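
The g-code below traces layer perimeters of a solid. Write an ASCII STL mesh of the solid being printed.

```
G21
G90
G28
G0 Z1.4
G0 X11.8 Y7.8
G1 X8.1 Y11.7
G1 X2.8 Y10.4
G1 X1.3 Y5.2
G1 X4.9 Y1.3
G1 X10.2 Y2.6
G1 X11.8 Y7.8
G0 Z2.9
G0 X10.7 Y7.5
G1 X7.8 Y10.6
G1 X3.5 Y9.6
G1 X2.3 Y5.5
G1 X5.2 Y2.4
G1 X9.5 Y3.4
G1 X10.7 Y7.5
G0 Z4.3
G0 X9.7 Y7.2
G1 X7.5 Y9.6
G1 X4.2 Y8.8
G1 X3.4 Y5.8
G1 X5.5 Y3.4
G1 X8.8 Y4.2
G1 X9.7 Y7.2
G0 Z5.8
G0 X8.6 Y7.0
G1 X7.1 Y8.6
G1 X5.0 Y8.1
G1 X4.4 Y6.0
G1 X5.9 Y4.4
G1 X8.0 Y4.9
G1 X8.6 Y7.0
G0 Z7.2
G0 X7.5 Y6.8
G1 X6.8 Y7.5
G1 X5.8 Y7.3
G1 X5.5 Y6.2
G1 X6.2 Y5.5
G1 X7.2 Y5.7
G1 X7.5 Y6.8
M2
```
solid part
  facet normal 0.0000 0.0000 -1.0000
    outer loop
      vertex 2.0 11.2 0.0
      vertex 8.4 12.7 0.0
      vertex 12.8 8.0 0.0
    endloop
  endfacet
  facet normal 0.0000 0.0000 -1.0000
    outer loop
      vertex 0.2 5.0 0.0
      vertex 2.0 11.2 0.0
      vertex 12.8 8.0 0.0
    endloop
  endfacet
  facet normal 0.0000 0.0000 -1.0000
    outer loop
      vertex 4.6 0.3 0.0
      vertex 0.2 5.0 0.0
      vertex 12.8 8.0 0.0
    endloop
  endfacet
  facet normal 0.0000 0.0000 -1.0000
    outer loop
      vertex 11.0 1.8 0.0
      vertex 4.6 0.3 0.0
      vertex 12.8 8.0 0.0
    endloop
  endfacet
  facet normal 0.6131 0.5739 0.5429
    outer loop
      vertex 12.8 8.0 0.0
      vertex 8.4 12.7 0.0
      vertex 6.5 6.5 8.7
    endloop
  endfacet
  facet normal -0.1918 0.8186 0.5414
    outer loop
      vertex 8.4 12.7 0.0
      vertex 2.0 11.2 0.0
      vertex 6.5 6.5 8.7
    endloop
  endfacet
  facet normal -0.8062 0.2340 0.5434
    outer loop
      vertex 2.0 11.2 0.0
      vertex 0.2 5.0 0.0
      vertex 6.5 6.5 8.7
    endloop
  endfacet
  facet normal -0.6131 -0.5739 0.5429
    outer loop
      vertex 0.2 5.0 0.0
      vertex 4.6 0.3 0.0
      vertex 6.5 6.5 8.7
    endloop
  endfacet
  facet normal 0.1918 -0.8186 0.5414
    outer loop
      vertex 4.6 0.3 0.0
      vertex 11.0 1.8 0.0
      vertex 6.5 6.5 8.7
    endloop
  endfacet
  facet normal 0.8062 -0.2340 0.5434
    outer loop
      vertex 11.0 1.8 0.0
      vertex 12.8 8.0 0.0
      vertex 6.5 6.5 8.7
    endloop
  endfacet
endsolid part

The G0 Z moves step by Δz≈1.4 mm. The G1 loops shrink linearly with z, so the solid tapers from its base footprint up to z≈8.7. Closing with a flat bottom cap and the tapered top and triangulating gives 10 facets — a regular 6-sided pyramid, base circumscribed radius ≈ 6.5 mm, apex at z ≈ 8.7 mm.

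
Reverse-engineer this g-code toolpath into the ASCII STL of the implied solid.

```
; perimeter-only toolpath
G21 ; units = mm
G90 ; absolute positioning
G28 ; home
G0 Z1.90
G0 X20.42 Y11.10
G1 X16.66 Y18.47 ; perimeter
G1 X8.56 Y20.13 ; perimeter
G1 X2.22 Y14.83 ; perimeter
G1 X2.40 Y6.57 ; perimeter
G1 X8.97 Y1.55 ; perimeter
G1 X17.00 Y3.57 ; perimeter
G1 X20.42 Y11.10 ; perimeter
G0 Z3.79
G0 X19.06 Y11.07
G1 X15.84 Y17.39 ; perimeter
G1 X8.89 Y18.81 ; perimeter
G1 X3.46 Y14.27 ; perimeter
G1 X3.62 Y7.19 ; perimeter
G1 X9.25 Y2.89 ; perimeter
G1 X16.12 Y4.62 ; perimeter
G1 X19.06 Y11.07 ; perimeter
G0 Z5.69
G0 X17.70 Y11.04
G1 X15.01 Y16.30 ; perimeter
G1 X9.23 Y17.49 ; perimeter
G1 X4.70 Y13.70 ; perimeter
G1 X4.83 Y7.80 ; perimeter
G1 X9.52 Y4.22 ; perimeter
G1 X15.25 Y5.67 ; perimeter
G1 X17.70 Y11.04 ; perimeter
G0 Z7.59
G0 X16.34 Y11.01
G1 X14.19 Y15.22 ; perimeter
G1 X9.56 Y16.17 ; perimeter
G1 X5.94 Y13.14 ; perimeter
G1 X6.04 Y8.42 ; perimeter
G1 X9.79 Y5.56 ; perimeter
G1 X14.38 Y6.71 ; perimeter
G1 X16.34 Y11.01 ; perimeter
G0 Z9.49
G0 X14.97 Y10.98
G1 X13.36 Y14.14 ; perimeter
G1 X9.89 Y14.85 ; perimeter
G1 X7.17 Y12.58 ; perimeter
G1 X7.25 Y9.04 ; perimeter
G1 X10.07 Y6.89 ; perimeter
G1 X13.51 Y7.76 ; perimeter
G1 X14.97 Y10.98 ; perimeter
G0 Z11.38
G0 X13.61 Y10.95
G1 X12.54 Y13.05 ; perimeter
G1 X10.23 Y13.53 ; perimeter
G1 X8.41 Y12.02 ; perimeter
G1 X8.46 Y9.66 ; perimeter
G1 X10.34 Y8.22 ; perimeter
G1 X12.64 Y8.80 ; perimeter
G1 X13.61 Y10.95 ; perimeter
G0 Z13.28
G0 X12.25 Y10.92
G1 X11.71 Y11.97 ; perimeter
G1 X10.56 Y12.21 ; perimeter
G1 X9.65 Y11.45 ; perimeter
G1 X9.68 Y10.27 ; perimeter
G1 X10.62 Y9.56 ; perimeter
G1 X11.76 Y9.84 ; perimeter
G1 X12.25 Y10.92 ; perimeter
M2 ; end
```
solid part
  facet normal 0.0000 0.0000 -1.0000
    outer loop
      vertex 8.23 21.45 0.00
      vertex 17.49 19.55 0.00
      vertex 21.78 11.13 0.00
    endloop
  endfacet
  facet normal 0.0000 0.0000 -1.0000
    outer loop
      vertex 0.98 15.39 0.00
      vertex 8.23 21.45 0.00
      vertex 21.78 11.13 0.00
    endloop
  endfacet
  facet normal 0.0000 0.0000 -1.0000
    outer loop
      vertex 1.19 5.95 0.00
      vertex 0.98 15.39 0.00
      vertex 21.78 11.13 0.00
    endloop
  endfacet
  facet normal 0.0000 0.0000 -1.0000
    outer loop
      vertex 8.70 0.22 0.00
      vertex 1.19 5.95 0.00
      vertex 21.78 11.13 0.00
    endloop
  endfacet
  facet normal 0.0000 0.0000 -1.0000
    outer loop
      vertex 17.87 2.53 0.00
      vertex 8.70 0.22 0.00
      vertex 21.78 11.13 0.00
    endloop
  endfacet
  facet normal 0.7483 0.3813 0.5429
    outer loop
      vertex 21.78 11.13 0.00
      vertex 17.49 19.55 0.00
      vertex 10.89 10.89 15.18
    endloop
  endfacet
  facet normal 0.1688 0.8227 0.5428
    outer loop
      vertex 17.49 19.55 0.00
      vertex 8.23 21.45 0.00
      vertex 10.89 10.89 15.18
    endloop
  endfacet
  facet normal -0.5387 0.6444 0.5427
    outer loop
      vertex 8.23 21.45 0.00
      vertex 0.98 15.39 0.00
      vertex 10.89 10.89 15.18
    endloop
  endfacet
  facet normal -0.8397 -0.0187 0.5427
    outer loop
      vertex 0.98 15.39 0.00
      vertex 1.19 5.95 0.00
      vertex 10.89 10.89 15.18
    endloop
  endfacet
  facet normal -0.5094 -0.6677 0.5428
    outer loop
      vertex 1.19 5.95 0.00
      vertex 8.70 0.22 0.00
      vertex 10.89 10.89 15.18
    endloop
  endfacet
  facet normal 0.2052 -0.8144 0.5428
    outer loop
      vertex 8.70 0.22 0.00
      vertex 17.87 2.53 0.00
      vertex 10.89 10.89 15.18
    endloop
  endfacet
  facet normal 0.7645 -0.3476 0.5429
    outer loop
      vertex 17.87 2.53 0.00
      vertex 21.78 11.13 0.00
      vertex 10.89 10.89 15.18
    endloop
  endfacet
endsolid part

The G0 Z moves step by Δz≈1.90 mm. The G1 loops shrink linearly with z, so the solid tapers from its base footprint up to z≈15.2. Closing with a flat bottom cap and the tapered top and triangulating gives 12 facets — a regular 7-sided pyramid, base circumscribed radius ≈ 10.9 mm, apex at z ≈ 15.2 mm.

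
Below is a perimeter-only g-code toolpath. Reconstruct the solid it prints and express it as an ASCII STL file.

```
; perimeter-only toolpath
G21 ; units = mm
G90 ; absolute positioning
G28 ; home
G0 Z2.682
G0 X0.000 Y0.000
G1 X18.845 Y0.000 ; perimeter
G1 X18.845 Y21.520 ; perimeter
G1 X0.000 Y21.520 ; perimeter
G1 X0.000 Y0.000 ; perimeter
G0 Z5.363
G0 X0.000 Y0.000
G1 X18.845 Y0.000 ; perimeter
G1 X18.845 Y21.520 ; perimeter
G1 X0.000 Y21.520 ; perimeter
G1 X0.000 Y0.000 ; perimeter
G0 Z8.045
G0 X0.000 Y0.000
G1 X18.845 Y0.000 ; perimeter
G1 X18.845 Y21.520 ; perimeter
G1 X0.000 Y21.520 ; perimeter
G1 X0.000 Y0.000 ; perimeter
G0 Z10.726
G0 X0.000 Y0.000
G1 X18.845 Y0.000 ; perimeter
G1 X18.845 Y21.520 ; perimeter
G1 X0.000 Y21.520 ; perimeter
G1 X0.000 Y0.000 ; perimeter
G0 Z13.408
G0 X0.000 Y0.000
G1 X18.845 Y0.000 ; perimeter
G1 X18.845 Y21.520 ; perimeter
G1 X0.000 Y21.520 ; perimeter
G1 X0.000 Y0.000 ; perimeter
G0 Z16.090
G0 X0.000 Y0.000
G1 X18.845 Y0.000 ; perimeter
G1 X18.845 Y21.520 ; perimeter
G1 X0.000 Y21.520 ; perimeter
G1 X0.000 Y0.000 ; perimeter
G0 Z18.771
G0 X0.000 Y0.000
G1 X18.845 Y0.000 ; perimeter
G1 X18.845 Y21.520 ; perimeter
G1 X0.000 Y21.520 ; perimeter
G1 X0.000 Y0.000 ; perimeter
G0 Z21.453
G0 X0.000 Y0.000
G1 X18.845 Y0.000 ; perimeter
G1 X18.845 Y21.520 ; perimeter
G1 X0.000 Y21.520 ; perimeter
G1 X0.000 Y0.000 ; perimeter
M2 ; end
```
solid part
  facet normal 0.0000 0.0000 -1.0000
    outer loop
      vertex 18.845 21.520 0.000
      vertex 18.845 0.000 0.000
      vertex 0.000 0.000 0.000
    endloop
  endfacet
  facet normal 0.0000 0.0000 -1.0000
    outer loop
      vertex 0.000 21.520 0.000
      vertex 18.845 21.520 0.000
      vertex 0.000 0.000 0.000
    endloop
  endfacet
  facet normal 0.0000 0.0000 1.0000
    outer loop
      vertex 0.000 0.000 21.453
      vertex 18.845 0.000 21.453
      vertex 18.845 21.520 21.453
    endloop
  endfacet
  facet normal 0.0000 0.0000 1.0000
    outer loop
      vertex 0.000 0.000 21.453
      vertex 18.845 21.520 21.453
      vertex 0.000 21.520 21.453
    endloop
  endfacet
  facet normal 0.0000 -1.0000 0.0000
    outer loop
      vertex 0.000 0.000 0.000
      vertex 18.845 0.000 0.000
      vertex 18.845 0.000 21.453
    endloop
  endfacet
  facet normal 0.0000 -1.0000 0.0000
    outer loop
      vertex 0.000 0.000 0.000
      vertex 18.845 0.000 21.453
      vertex 0.000 0.000 21.453
    endloop
  endfacet
  facet normal 0.0000 1.0000 0.0000
    outer loop
      vertex 18.845 21.520 21.453
      vertex 18.845 21.520 0.000
      vertex 0.000 21.520 0.000
    endloop
  endfacet
  facet normal 0.0000 1.0000 0.0000
    outer loop
      vertex 0.000 21.520 21.453
      vertex 18.845 21.520 21.453
      vertex 0.000 21.520 0.000
    endloop
  endfacet
  facet normal -1.0000 0.0000 0.0000
    outer loop
      vertex 0.000 21.520 21.453
      vertex 0.000 21.520 0.000
      vertex 0.000 0.000 0.000
    endloop
  endfacet
  facet normal -1.0000 0.0000 0.0000
    outer loop
      vertex 0.000 0.000 21.453
      vertex 0.000 21.520 21.453
      vertex 0.000 0.000 0.000
    endloop
  endfacet
  facet normal 1.0000 0.0000 0.0000
    outer loop
      vertex 18.845 0.000 0.000
      vertex 18.845 21.520 0.000
      vertex 18.845 21.520 21.453
    endloop
  endfacet
  facet normal 1.0000 0.0000 0.0000
    outer loop
      vertex 18.845 0.000 0.000
      vertex 18.845 21.520 21.453
      vertex 18.845 0.000 21.453
    endloop
  endfacet
endsolid part

The G0 Z moves step by Δz≈2.682 mm. Every layer's G1 loop is the same polygon, so the solid is a straight extrusion of it from z=0 to z≈21.5. Closing with flat bottom and top caps and triangulating gives 12 facets — a rectangular box, roughly 18.8 × 21.5 mm footprint and 21.5 mm tall.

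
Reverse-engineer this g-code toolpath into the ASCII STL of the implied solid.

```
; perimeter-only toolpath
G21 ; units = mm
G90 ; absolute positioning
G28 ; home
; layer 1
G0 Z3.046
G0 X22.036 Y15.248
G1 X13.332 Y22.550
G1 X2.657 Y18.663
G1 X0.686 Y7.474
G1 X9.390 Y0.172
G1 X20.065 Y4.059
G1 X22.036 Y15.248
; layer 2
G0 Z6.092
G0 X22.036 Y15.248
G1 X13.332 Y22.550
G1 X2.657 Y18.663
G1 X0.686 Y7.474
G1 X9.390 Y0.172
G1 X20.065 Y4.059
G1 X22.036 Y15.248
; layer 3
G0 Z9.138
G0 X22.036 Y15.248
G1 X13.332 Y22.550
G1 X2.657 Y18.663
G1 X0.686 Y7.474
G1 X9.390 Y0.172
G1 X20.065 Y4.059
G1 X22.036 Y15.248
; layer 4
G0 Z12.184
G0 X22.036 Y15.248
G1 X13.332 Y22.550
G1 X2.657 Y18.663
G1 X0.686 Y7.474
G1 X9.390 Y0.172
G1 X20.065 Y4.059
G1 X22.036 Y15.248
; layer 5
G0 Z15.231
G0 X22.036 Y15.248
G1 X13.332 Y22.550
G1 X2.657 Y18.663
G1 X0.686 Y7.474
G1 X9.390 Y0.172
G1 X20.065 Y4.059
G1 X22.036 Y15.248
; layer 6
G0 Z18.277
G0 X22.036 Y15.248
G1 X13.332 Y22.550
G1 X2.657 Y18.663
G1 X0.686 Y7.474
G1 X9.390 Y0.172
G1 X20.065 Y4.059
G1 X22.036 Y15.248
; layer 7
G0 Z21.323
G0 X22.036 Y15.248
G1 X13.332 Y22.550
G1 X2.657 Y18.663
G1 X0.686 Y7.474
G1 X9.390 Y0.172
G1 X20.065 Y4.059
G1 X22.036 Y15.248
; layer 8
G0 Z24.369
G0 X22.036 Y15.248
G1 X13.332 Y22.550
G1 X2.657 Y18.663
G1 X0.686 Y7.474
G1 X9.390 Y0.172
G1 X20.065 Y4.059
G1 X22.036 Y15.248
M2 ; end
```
solid part
  facet normal 0.0000 0.0000 -1.0000
    outer loop
      vertex 2.657 18.663 0.000
      vertex 13.332 22.550 0.000
      vertex 22.036 15.248 0.000
    endloop
  endfacet
  facet normal 0.0000 0.0000 -1.0000
    outer loop
      vertex 0.686 7.474 0.000
      vertex 2.657 18.663 0.000
      vertex 22.036 15.248 0.000
    endloop
  endfacet
  facet normal 0.0000 0.0000 -1.0000
    outer loop
      vertex 9.390 0.172 0.000
      vertex 0.686 7.474 0.000
      vertex 22.036 15.248 0.000
    endloop
  endfacet
  facet normal 0.0000 0.0000 -1.0000
    outer loop
      vertex 20.065 4.059 0.000
      vertex 9.390 0.172 0.000
      vertex 22.036 15.248 0.000
    endloop
  endfacet
  facet normal 0.0000 0.0000 1.0000
    outer loop
      vertex 22.036 15.248 24.369
      vertex 13.332 22.550 24.369
      vertex 2.657 18.663 24.369
    endloop
  endfacet
  facet normal 0.0000 0.0000 1.0000
    outer loop
      vertex 22.036 15.248 24.369
      vertex 2.657 18.663 24.369
      vertex 0.686 7.474 24.369
    endloop
  endfacet
  facet normal 0.0000 0.0000 1.0000
    outer loop
      vertex 22.036 15.248 24.369
      vertex 0.686 7.474 24.369
      vertex 9.390 0.172 24.369
    endloop
  endfacet
  facet normal 0.0000 0.0000 1.0000
    outer loop
      vertex 22.036 15.248 24.369
      vertex 9.390 0.172 24.369
      vertex 20.065 4.059 24.369
    endloop
  endfacet
  facet normal 0.6427 0.7661 0.0000
    outer loop
      vertex 22.036 15.248 0.000
      vertex 13.332 22.550 0.000
      vertex 13.332 22.550 24.369
    endloop
  endfacet
  facet normal 0.6427 0.7661 0.0000
    outer loop
      vertex 22.036 15.248 0.000
      vertex 13.332 22.550 24.369
      vertex 22.036 15.248 24.369
    endloop
  endfacet
  facet normal -0.3421 0.9396 0.0000
    outer loop
      vertex 13.332 22.550 0.000
      vertex 2.657 18.663 0.000
      vertex 2.657 18.663 24.369
    endloop
  endfacet
  facet normal -0.3421 0.9396 0.0000
    outer loop
      vertex 13.332 22.550 0.000
      vertex 2.657 18.663 24.369
      vertex 13.332 22.550 24.369
    endloop
  endfacet
  facet normal -0.9848 0.1735 0.0000
    outer loop
      vertex 2.657 18.663 0.000
      vertex 0.686 7.474 0.000
      vertex 0.686 7.474 24.369
    endloop
  endfacet
  facet normal -0.9848 0.1735 0.0000
    outer loop
      vertex 2.657 18.663 0.000
      vertex 0.686 7.474 24.369
      vertex 2.657 18.663 24.369
    endloop
  endfacet
  facet normal -0.6427 -0.7661 0.0000
    outer loop
      vertex 0.686 7.474 0.000
      vertex 9.390 0.172 0.000
      vertex 9.390 0.172 24.369
    endloop
  endfacet
  facet normal -0.6427 -0.7661 0.0000
    outer loop
      vertex 0.686 7.474 0.000
      vertex 9.390 0.172 24.369
      vertex 0.686 7.474 24.369
    endloop
  endfacet
  facet normal 0.3421 -0.9396 0.0000
    outer loop
      vertex 9.390 0.172 0.000
      vertex 20.065 4.059 0.000
      vertex 20.065 4.059 24.369
    endloop
  endfacet
  facet normal 0.3421 -0.9396 0.0000
    outer loop
      vertex 9.390 0.172 0.000
      vertex 20.065 4.059 24.369
      vertex 9.390 0.172 24.369
    endloop
  endfacet
  facet normal 0.9848 -0.1735 0.0000
    outer loop
      vertex 20.065 4.059 0.000
      vertex 22.036 15.248 0.000
      vertex 22.036 15.248 24.369
    endloop
  endfacet
  facet normal 0.9848 -0.1735 0.0000
    outer loop
      vertex 20.065 4.059 0.000
      vertex 22.036 15.248 24.369
      vertex 20.065 4.059 24.369
    endloop
  endfacet
endsolid part

The G0 Z moves step by Δz≈3.046 mm. Every layer's G1 loop is the same polygon, so the solid is a straight extrusion of it from z=0 to z≈24.4. Closing with flat bottom and top caps and triangulating gives 20 facets — a regular 6-sided prism (a cylinder approximated with 6 flat sides), circumscribed radius ≈ 11.4 mm, height ≈ 24.4 mm.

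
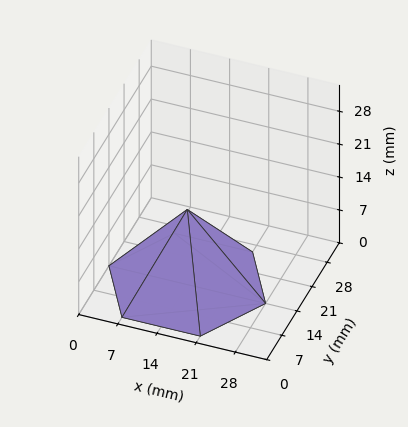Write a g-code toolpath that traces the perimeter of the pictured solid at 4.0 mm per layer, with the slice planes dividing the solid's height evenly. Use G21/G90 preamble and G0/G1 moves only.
Reading the render: the shape is a regular 6-sided pyramid, base circumscribed radius ≈ 14 mm, apex at z ≈ 16 mm (dimensions read to the nearest mm from the axis ticks). For the g-code, the solid's height is divided into equal slices at the stated Δz and each level perimeter traced with G1 moves after a G0 lift.

; perimeter-only toolpath
G21 ; units = mm
G90 ; absolute positioning
G28 ; home
; layer 1
G0 Z4.0
G0 X24.5 Y14.0
G1 X19.2 Y23.1
G1 X8.8 Y23.1
G1 X3.5 Y14.0
G1 X8.8 Y4.9
G1 X19.2 Y4.9
G1 X24.5 Y14.0
; layer 2
G0 Z8.0
G0 X21.0 Y14.0
G1 X17.5 Y20.1
G1 X10.5 Y20.1
G1 X7.0 Y14.0
G1 X10.5 Y8.0
G1 X17.5 Y8.0
G1 X21.0 Y14.0
; layer 3
G0 Z12.0
G0 X17.5 Y14.0
G1 X15.8 Y17.0
G1 X12.2 Y17.0
G1 X10.5 Y14.0
G1 X12.2 Y11.0
G1 X15.8 Y11.0
G1 X17.5 Y14.0
M2 ; end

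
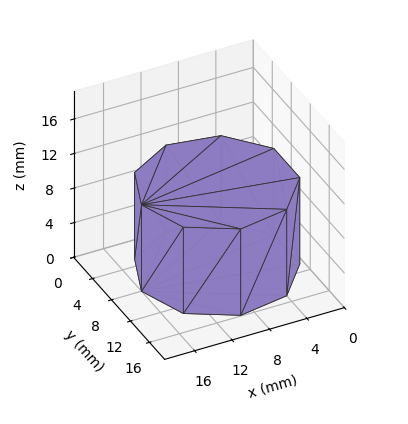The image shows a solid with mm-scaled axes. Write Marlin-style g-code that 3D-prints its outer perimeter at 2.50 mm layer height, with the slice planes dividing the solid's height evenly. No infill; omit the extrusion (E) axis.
Reading the render: the shape is a regular 9-sided prism (a cylinder approximated with 9 flat sides), circumscribed radius ≈ 8 mm, height ≈ 10 mm (dimensions read to the nearest mm from the axis ticks). For the g-code, the solid's height is divided into equal slices at the stated Δz and each level perimeter traced with G1 moves after a G0 lift.

; perimeter-only toolpath
G21 ; units = mm
G90 ; absolute positioning
G28 ; home
; layer 1
G0 Z2.50
G0 X16.00 Y8.00
G1 X14.13 Y13.14
G1 X9.39 Y15.88
G1 X4.00 Y14.93
G1 X0.48 Y10.74
G1 X0.48 Y5.26
G1 X4.00 Y1.07
G1 X9.39 Y0.12
G1 X14.13 Y2.86
G1 X16.00 Y8.00
; layer 2
G0 Z5.00
G0 X16.00 Y8.00
G1 X14.13 Y13.14
G1 X9.39 Y15.88
G1 X4.00 Y14.93
G1 X0.48 Y10.74
G1 X0.48 Y5.26
G1 X4.00 Y1.07
G1 X9.39 Y0.12
G1 X14.13 Y2.86
G1 X16.00 Y8.00
; layer 3
G0 Z7.50
G0 X16.00 Y8.00
G1 X14.13 Y13.14
G1 X9.39 Y15.88
G1 X4.00 Y14.93
G1 X0.48 Y10.74
G1 X0.48 Y5.26
G1 X4.00 Y1.07
G1 X9.39 Y0.12
G1 X14.13 Y2.86
G1 X16.00 Y8.00
; layer 4
G0 Z10.00
G0 X16.00 Y8.00
G1 X14.13 Y13.14
G1 X9.39 Y15.88
G1 X4.00 Y14.93
G1 X0.48 Y10.74
G1 X0.48 Y5.26
G1 X4.00 Y1.07
G1 X9.39 Y0.12
G1 X14.13 Y2.86
G1 X16.00 Y8.00
M2 ; end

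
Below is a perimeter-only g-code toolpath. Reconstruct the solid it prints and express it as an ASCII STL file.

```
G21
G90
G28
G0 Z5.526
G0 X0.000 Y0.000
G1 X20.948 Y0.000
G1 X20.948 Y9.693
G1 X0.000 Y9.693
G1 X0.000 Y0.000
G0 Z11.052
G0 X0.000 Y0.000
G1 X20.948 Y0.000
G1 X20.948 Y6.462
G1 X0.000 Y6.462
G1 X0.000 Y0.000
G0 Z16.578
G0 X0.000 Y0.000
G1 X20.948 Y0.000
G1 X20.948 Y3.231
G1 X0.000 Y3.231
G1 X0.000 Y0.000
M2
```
solid part
  facet normal 0.0000 0.0000 -1.0000
    outer loop
      vertex 20.948 12.924 0.000
      vertex 20.948 0.000 0.000
      vertex 0.000 0.000 0.000
    endloop
  endfacet
  facet normal 0.0000 0.0000 -1.0000
    outer loop
      vertex 0.000 12.924 0.000
      vertex 20.948 12.924 0.000
      vertex 0.000 0.000 0.000
    endloop
  endfacet
  facet normal 0.0000 -1.0000 0.0000
    outer loop
      vertex 0.000 0.000 0.000
      vertex 20.948 0.000 0.000
      vertex 20.948 0.000 22.104
    endloop
  endfacet
  facet normal 0.0000 -1.0000 0.0000
    outer loop
      vertex 0.000 0.000 0.000
      vertex 20.948 0.000 22.104
      vertex 0.000 0.000 22.104
    endloop
  endfacet
  facet normal 0.0000 0.8633 0.5047
    outer loop
      vertex 0.000 0.000 22.104
      vertex 20.948 0.000 22.104
      vertex 20.948 12.924 0.000
    endloop
  endfacet
  facet normal 0.0000 0.8633 0.5047
    outer loop
      vertex 0.000 0.000 22.104
      vertex 20.948 12.924 0.000
      vertex 0.000 12.924 0.000
    endloop
  endfacet
  facet normal -1.0000 0.0000 0.0000
    outer loop
      vertex 0.000 0.000 22.104
      vertex 0.000 12.924 0.000
      vertex 0.000 0.000 0.000
    endloop
  endfacet
  facet normal 1.0000 0.0000 0.0000
    outer loop
      vertex 20.948 0.000 0.000
      vertex 20.948 12.924 0.000
      vertex 20.948 0.000 22.104
    endloop
  endfacet
endsolid part

The G0 Z moves step by Δz≈5.526 mm. The G1 loops shrink linearly with z, so the solid tapers from its base footprint up to z≈22.1. Closing with a flat bottom cap and the tapered top and triangulating gives 8 facets — a wedge (ramp): 20.9 × 12.9 mm base, rising to 22.1 mm along the y=0 edge and sloping linearly to z=0 at y=12.9.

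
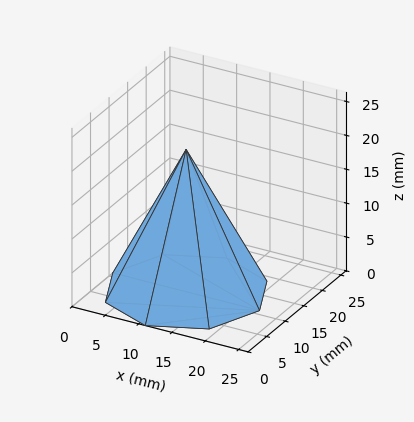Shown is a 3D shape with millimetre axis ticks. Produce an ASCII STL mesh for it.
Reading the render: the shape is a regular 8-sided pyramid, base circumscribed radius ≈ 11 mm, apex at z ≈ 21 mm (dimensions read to the nearest mm from the axis ticks). For the STL, each face is triangulated and given an outward normal.

solid part
  facet normal 0.0000 0.0000 -1.0000
    outer loop
      vertex 11.00 22.00 0.00
      vertex 18.78 18.78 0.00
      vertex 22.00 11.00 0.00
    endloop
  endfacet
  facet normal 0.0000 0.0000 -1.0000
    outer loop
      vertex 3.22 18.78 0.00
      vertex 11.00 22.00 0.00
      vertex 22.00 11.00 0.00
    endloop
  endfacet
  facet normal 0.0000 0.0000 -1.0000
    outer loop
      vertex 0.00 11.00 0.00
      vertex 3.22 18.78 0.00
      vertex 22.00 11.00 0.00
    endloop
  endfacet
  facet normal 0.0000 0.0000 -1.0000
    outer loop
      vertex 3.22 3.22 0.00
      vertex 0.00 11.00 0.00
      vertex 22.00 11.00 0.00
    endloop
  endfacet
  facet normal 0.0000 0.0000 -1.0000
    outer loop
      vertex 11.00 0.00 0.00
      vertex 3.22 3.22 0.00
      vertex 22.00 11.00 0.00
    endloop
  endfacet
  facet normal 0.0000 0.0000 -1.0000
    outer loop
      vertex 18.78 3.22 0.00
      vertex 11.00 0.00 0.00
      vertex 22.00 11.00 0.00
    endloop
  endfacet
  facet normal 0.8317 0.3442 0.4357
    outer loop
      vertex 22.00 11.00 0.00
      vertex 18.78 18.78 0.00
      vertex 11.00 11.00 21.00
    endloop
  endfacet
  facet normal 0.3442 0.8317 0.4357
    outer loop
      vertex 18.78 18.78 0.00
      vertex 11.00 22.00 0.00
      vertex 11.00 11.00 21.00
    endloop
  endfacet
  facet normal -0.3442 0.8317 0.4357
    outer loop
      vertex 11.00 22.00 0.00
      vertex 3.22 18.78 0.00
      vertex 11.00 11.00 21.00
    endloop
  endfacet
  facet normal -0.8317 0.3442 0.4357
    outer loop
      vertex 3.22 18.78 0.00
      vertex 0.00 11.00 0.00
      vertex 11.00 11.00 21.00
    endloop
  endfacet
  facet normal -0.8317 -0.3442 0.4357
    outer loop
      vertex 0.00 11.00 0.00
      vertex 3.22 3.22 0.00
      vertex 11.00 11.00 21.00
    endloop
  endfacet
  facet normal -0.3442 -0.8317 0.4357
    outer loop
      vertex 3.22 3.22 0.00
      vertex 11.00 0.00 0.00
      vertex 11.00 11.00 21.00
    endloop
  endfacet
  facet normal 0.3442 -0.8317 0.4357
    outer loop
      vertex 11.00 0.00 0.00
      vertex 18.78 3.22 0.00
      vertex 11.00 11.00 21.00
    endloop
  endfacet
  facet normal 0.8317 -0.3442 0.4357
    outer loop
      vertex 18.78 3.22 0.00
      vertex 22.00 11.00 0.00
      vertex 11.00 11.00 21.00
    endloop
  endfacet
endsolid part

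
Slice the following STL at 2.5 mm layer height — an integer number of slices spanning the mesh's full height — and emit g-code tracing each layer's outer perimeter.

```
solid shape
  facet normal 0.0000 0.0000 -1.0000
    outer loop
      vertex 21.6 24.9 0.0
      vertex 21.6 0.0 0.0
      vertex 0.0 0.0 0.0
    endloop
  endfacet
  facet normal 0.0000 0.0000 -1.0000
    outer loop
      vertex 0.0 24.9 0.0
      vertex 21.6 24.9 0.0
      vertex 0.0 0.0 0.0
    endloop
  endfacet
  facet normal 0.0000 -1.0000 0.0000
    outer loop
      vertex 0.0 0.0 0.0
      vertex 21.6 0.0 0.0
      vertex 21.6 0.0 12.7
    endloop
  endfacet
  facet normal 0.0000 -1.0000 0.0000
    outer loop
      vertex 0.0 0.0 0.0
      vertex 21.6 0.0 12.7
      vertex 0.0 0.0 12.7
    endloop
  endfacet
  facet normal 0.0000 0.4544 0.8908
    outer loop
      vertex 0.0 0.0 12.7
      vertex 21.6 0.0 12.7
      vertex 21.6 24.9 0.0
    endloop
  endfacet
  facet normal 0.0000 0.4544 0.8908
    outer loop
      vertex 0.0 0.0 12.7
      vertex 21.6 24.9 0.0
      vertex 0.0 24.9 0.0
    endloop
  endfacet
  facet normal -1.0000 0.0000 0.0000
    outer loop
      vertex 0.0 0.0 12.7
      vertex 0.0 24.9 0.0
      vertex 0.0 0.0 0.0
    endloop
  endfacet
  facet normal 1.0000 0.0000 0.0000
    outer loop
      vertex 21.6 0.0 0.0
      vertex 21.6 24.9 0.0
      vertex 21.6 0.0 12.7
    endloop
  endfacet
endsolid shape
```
; perimeter-only toolpath
G21 ; units = mm
G90 ; absolute positioning
G28 ; home
; layer 1
G0 Z2.5
G0 X0.0 Y0.0
G1 X21.6 Y0.0
G1 X21.6 Y19.9
G1 X0.0 Y19.9
G1 X0.0 Y0.0
; layer 2
G0 Z5.1
G0 X0.0 Y0.0
G1 X21.6 Y0.0
G1 X21.6 Y14.9
G1 X0.0 Y14.9
G1 X0.0 Y0.0
; layer 3
G0 Z7.6
G0 X0.0 Y0.0
G1 X21.6 Y0.0
G1 X21.6 Y10.0
G1 X0.0 Y10.0
G1 X0.0 Y0.0
; layer 4
G0 Z10.2
G0 X0.0 Y0.0
G1 X21.6 Y0.0
G1 X21.6 Y5.0
G1 X0.0 Y5.0
G1 X0.0 Y0.0
M2 ; end

The solid is a wedge (ramp): 21.6 × 24.9 mm base, rising to 12.7 mm along the y=0 edge and sloping linearly to z=0 at y=24.9. Slicing at Δz = 2.5 mm — 5 equal slices spanning the solid's height, so layer i sits at z = i·h/5 — gives 4 non-empty perimeters. Each is a 4-segment closed polygon; G0 lifts to the layer z and rapids to the start vertex, then G1 traces the edges. The cross-section shrinks linearly with z (the slice at the apex is degenerate and omitted).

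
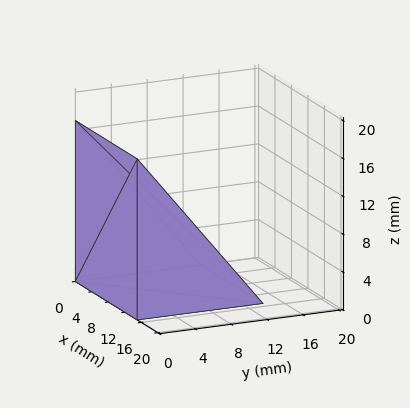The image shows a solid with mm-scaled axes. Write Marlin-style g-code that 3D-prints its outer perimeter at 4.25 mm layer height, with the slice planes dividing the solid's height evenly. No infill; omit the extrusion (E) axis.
Reading the render: the shape is a wedge (ramp): 15 × 14 mm base, rising to 17 mm along the y=0 edge and sloping linearly to z=0 at y=14 (dimensions read to the nearest mm from the axis ticks). For the g-code, the solid's height is divided into equal slices at the stated Δz and each level perimeter traced with G1 moves after a G0 lift.

; perimeter-only toolpath
G21 ; units = mm
G90 ; absolute positioning
G28 ; home
; layer 1
G0 Z4.25
G0 X0.00 Y0.00
G1 X15.00 Y0.00
G1 X15.00 Y10.50
G1 X0.00 Y10.50
G1 X0.00 Y0.00
; layer 2
G0 Z8.50
G0 X0.00 Y0.00
G1 X15.00 Y0.00
G1 X15.00 Y7.00
G1 X0.00 Y7.00
G1 X0.00 Y0.00
; layer 3
G0 Z12.75
G0 X0.00 Y0.00
G1 X15.00 Y0.00
G1 X15.00 Y3.50
G1 X0.00 Y3.50
G1 X0.00 Y0.00
M2 ; end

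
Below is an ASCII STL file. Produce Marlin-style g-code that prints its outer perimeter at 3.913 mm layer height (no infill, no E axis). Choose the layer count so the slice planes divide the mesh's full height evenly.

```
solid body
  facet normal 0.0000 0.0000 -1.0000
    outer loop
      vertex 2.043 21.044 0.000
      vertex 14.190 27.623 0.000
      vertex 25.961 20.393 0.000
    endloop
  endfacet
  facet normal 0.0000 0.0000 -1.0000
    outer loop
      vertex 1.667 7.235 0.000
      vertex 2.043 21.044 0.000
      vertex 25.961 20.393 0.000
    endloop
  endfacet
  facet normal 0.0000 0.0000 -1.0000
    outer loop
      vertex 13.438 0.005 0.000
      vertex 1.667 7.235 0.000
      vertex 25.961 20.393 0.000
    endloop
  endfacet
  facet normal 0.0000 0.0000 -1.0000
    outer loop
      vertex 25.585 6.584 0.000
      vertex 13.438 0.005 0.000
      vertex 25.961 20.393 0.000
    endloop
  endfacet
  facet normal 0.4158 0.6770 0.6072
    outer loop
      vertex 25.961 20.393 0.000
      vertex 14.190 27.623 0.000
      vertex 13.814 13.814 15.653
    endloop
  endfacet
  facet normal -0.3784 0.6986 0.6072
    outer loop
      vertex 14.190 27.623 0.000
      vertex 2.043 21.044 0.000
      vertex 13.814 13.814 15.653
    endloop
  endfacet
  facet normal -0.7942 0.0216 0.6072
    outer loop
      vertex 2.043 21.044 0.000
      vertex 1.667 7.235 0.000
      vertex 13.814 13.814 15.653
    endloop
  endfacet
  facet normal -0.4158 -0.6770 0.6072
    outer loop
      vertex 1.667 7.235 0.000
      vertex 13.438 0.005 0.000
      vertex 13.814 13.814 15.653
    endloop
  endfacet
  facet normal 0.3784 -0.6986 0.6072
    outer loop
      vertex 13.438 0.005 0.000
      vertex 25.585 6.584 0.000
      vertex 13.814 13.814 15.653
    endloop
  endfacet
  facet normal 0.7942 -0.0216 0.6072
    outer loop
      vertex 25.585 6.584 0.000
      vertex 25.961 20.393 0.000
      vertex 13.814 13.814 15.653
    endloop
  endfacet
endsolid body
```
; perimeter-only toolpath
G21 ; units = mm
G90 ; absolute positioning
G28 ; home
; layer 1
G0 Z3.913
G0 X22.924 Y18.748
G1 X14.096 Y24.171
G1 X4.986 Y19.236
G1 X4.704 Y8.880
G1 X13.532 Y3.457
G1 X22.642 Y8.392
G1 X22.924 Y18.748
; layer 2
G0 Z7.827
G0 X19.887 Y17.104
G1 X14.002 Y20.718
G1 X7.928 Y17.429
G1 X7.740 Y10.524
G1 X13.626 Y6.910
G1 X19.700 Y10.199
G1 X19.887 Y17.104
; layer 3
G0 Z11.740
G0 X16.851 Y15.459
G1 X13.908 Y17.266
G1 X10.871 Y15.622
G1 X10.777 Y12.169
G1 X13.720 Y10.362
G1 X16.757 Y12.006
G1 X16.851 Y15.459
M2 ; end

The solid is a regular 6-sided pyramid, base circumscribed radius ≈ 13.8 mm, apex at z ≈ 15.7 mm. Slicing at Δz = 3.913 mm — 4 equal slices spanning the solid's height, so layer i sits at z = i·h/4 — gives 3 non-empty perimeters. Each is a 6-segment closed polygon; G0 lifts to the layer z and rapids to the start vertex, then G1 traces the edges. The cross-section shrinks linearly with z (the slice at the apex is degenerate and omitted).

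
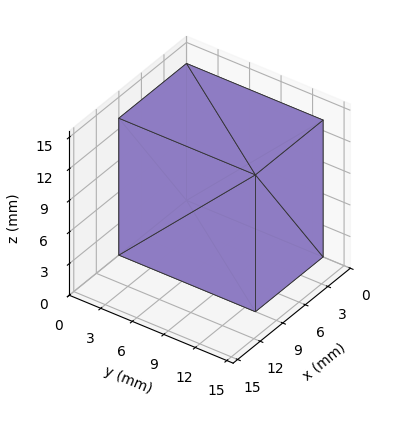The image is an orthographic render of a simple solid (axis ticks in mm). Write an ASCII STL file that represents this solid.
Reading the render: the shape is a rectangular box, roughly 9 × 13 mm footprint and 13 mm tall (dimensions read to the nearest mm from the axis ticks). For the STL, each face is triangulated and given an outward normal.

solid part
  facet normal 0.0000 0.0000 -1.0000
    outer loop
      vertex 9.0 13.0 0.0
      vertex 9.0 0.0 0.0
      vertex 0.0 0.0 0.0
    endloop
  endfacet
  facet normal 0.0000 0.0000 -1.0000
    outer loop
      vertex 0.0 13.0 0.0
      vertex 9.0 13.0 0.0
      vertex 0.0 0.0 0.0
    endloop
  endfacet
  facet normal 0.0000 0.0000 1.0000
    outer loop
      vertex 0.0 0.0 13.0
      vertex 9.0 0.0 13.0
      vertex 9.0 13.0 13.0
    endloop
  endfacet
  facet normal 0.0000 0.0000 1.0000
    outer loop
      vertex 0.0 0.0 13.0
      vertex 9.0 13.0 13.0
      vertex 0.0 13.0 13.0
    endloop
  endfacet
  facet normal 0.0000 -1.0000 0.0000
    outer loop
      vertex 0.0 0.0 0.0
      vertex 9.0 0.0 0.0
      vertex 9.0 0.0 13.0
    endloop
  endfacet
  facet normal 0.0000 -1.0000 0.0000
    outer loop
      vertex 0.0 0.0 0.0
      vertex 9.0 0.0 13.0
      vertex 0.0 0.0 13.0
    endloop
  endfacet
  facet normal 0.0000 1.0000 0.0000
    outer loop
      vertex 9.0 13.0 13.0
      vertex 9.0 13.0 0.0
      vertex 0.0 13.0 0.0
    endloop
  endfacet
  facet normal 0.0000 1.0000 0.0000
    outer loop
      vertex 0.0 13.0 13.0
      vertex 9.0 13.0 13.0
      vertex 0.0 13.0 0.0
    endloop
  endfacet
  facet normal -1.0000 0.0000 0.0000
    outer loop
      vertex 0.0 13.0 13.0
      vertex 0.0 13.0 0.0
      vertex 0.0 0.0 0.0
    endloop
  endfacet
  facet normal -1.0000 0.0000 0.0000
    outer loop
      vertex 0.0 0.0 13.0
      vertex 0.0 13.0 13.0
      vertex 0.0 0.0 0.0
    endloop
  endfacet
  facet normal 1.0000 0.0000 0.0000
    outer loop
      vertex 9.0 0.0 0.0
      vertex 9.0 13.0 0.0
      vertex 9.0 13.0 13.0
    endloop
  endfacet
  facet normal 1.0000 0.0000 0.0000
    outer loop
      vertex 9.0 0.0 0.0
      vertex 9.0 13.0 13.0
      vertex 9.0 0.0 13.0
    endloop
  endfacet
endsolid part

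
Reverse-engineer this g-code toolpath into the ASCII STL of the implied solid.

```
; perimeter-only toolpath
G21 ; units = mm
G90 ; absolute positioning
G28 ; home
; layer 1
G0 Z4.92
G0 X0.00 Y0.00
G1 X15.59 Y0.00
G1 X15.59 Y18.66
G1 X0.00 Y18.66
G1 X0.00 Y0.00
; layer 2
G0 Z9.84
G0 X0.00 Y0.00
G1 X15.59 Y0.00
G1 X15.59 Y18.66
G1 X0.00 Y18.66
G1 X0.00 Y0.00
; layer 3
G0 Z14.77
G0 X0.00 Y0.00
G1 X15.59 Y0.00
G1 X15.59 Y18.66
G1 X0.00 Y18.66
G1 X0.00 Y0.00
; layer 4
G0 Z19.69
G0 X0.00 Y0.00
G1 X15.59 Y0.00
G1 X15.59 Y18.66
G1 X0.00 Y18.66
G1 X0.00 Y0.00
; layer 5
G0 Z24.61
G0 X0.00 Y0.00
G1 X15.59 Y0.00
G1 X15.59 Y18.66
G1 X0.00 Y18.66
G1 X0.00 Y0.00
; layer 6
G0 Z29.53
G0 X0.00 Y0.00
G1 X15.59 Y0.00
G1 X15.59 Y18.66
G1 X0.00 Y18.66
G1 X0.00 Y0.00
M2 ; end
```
solid part
  facet normal 0.0000 0.0000 -1.0000
    outer loop
      vertex 15.59 18.66 0.00
      vertex 15.59 0.00 0.00
      vertex 0.00 0.00 0.00
    endloop
  endfacet
  facet normal 0.0000 0.0000 -1.0000
    outer loop
      vertex 0.00 18.66 0.00
      vertex 15.59 18.66 0.00
      vertex 0.00 0.00 0.00
    endloop
  endfacet
  facet normal 0.0000 0.0000 1.0000
    outer loop
      vertex 0.00 0.00 29.53
      vertex 15.59 0.00 29.53
      vertex 15.59 18.66 29.53
    endloop
  endfacet
  facet normal 0.0000 0.0000 1.0000
    outer loop
      vertex 0.00 0.00 29.53
      vertex 15.59 18.66 29.53
      vertex 0.00 18.66 29.53
    endloop
  endfacet
  facet normal 0.0000 -1.0000 0.0000
    outer loop
      vertex 0.00 0.00 0.00
      vertex 15.59 0.00 0.00
      vertex 15.59 0.00 29.53
    endloop
  endfacet
  facet normal 0.0000 -1.0000 0.0000
    outer loop
      vertex 0.00 0.00 0.00
      vertex 15.59 0.00 29.53
      vertex 0.00 0.00 29.53
    endloop
  endfacet
  facet normal 0.0000 1.0000 0.0000
    outer loop
      vertex 15.59 18.66 29.53
      vertex 15.59 18.66 0.00
      vertex 0.00 18.66 0.00
    endloop
  endfacet
  facet normal 0.0000 1.0000 0.0000
    outer loop
      vertex 0.00 18.66 29.53
      vertex 15.59 18.66 29.53
      vertex 0.00 18.66 0.00
    endloop
  endfacet
  facet normal -1.0000 0.0000 0.0000
    outer loop
      vertex 0.00 18.66 29.53
      vertex 0.00 18.66 0.00
      vertex 0.00 0.00 0.00
    endloop
  endfacet
  facet normal -1.0000 0.0000 0.0000
    outer loop
      vertex 0.00 0.00 29.53
      vertex 0.00 18.66 29.53
      vertex 0.00 0.00 0.00
    endloop
  endfacet
  facet normal 1.0000 0.0000 0.0000
    outer loop
      vertex 15.59 0.00 0.00
      vertex 15.59 18.66 0.00
      vertex 15.59 18.66 29.53
    endloop
  endfacet
  facet normal 1.0000 0.0000 0.0000
    outer loop
      vertex 15.59 0.00 0.00
      vertex 15.59 18.66 29.53
      vertex 15.59 0.00 29.53
    endloop
  endfacet
endsolid part

The G0 Z moves step by Δz≈4.92 mm. Every layer's G1 loop is the same polygon, so the solid is a straight extrusion of it from z=0 to z≈29.5. Closing with flat bottom and top caps and triangulating gives 12 facets — a rectangular box, roughly 15.6 × 18.7 mm footprint and 29.5 mm tall.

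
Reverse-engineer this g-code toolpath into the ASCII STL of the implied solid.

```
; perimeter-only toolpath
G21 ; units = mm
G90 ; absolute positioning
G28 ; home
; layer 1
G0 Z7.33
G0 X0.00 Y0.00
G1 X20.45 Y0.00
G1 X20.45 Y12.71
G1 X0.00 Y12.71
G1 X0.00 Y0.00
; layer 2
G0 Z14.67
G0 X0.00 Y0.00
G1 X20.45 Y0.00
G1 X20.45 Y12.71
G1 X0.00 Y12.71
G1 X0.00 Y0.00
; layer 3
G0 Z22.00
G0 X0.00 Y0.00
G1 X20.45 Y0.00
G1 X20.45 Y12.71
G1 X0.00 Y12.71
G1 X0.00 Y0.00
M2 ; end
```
solid part
  facet normal 0.0000 0.0000 -1.0000
    outer loop
      vertex 20.45 12.71 0.00
      vertex 20.45 0.00 0.00
      vertex 0.00 0.00 0.00
    endloop
  endfacet
  facet normal 0.0000 0.0000 -1.0000
    outer loop
      vertex 0.00 12.71 0.00
      vertex 20.45 12.71 0.00
      vertex 0.00 0.00 0.00
    endloop
  endfacet
  facet normal 0.0000 0.0000 1.0000
    outer loop
      vertex 0.00 0.00 22.00
      vertex 20.45 0.00 22.00
      vertex 20.45 12.71 22.00
    endloop
  endfacet
  facet normal 0.0000 0.0000 1.0000
    outer loop
      vertex 0.00 0.00 22.00
      vertex 20.45 12.71 22.00
      vertex 0.00 12.71 22.00
    endloop
  endfacet
  facet normal 0.0000 -1.0000 0.0000
    outer loop
      vertex 0.00 0.00 0.00
      vertex 20.45 0.00 0.00
      vertex 20.45 0.00 22.00
    endloop
  endfacet
  facet normal 0.0000 -1.0000 0.0000
    outer loop
      vertex 0.00 0.00 0.00
      vertex 20.45 0.00 22.00
      vertex 0.00 0.00 22.00
    endloop
  endfacet
  facet normal 0.0000 1.0000 0.0000
    outer loop
      vertex 20.45 12.71 22.00
      vertex 20.45 12.71 0.00
      vertex 0.00 12.71 0.00
    endloop
  endfacet
  facet normal 0.0000 1.0000 0.0000
    outer loop
      vertex 0.00 12.71 22.00
      vertex 20.45 12.71 22.00
      vertex 0.00 12.71 0.00
    endloop
  endfacet
  facet normal -1.0000 0.0000 0.0000
    outer loop
      vertex 0.00 12.71 22.00
      vertex 0.00 12.71 0.00
      vertex 0.00 0.00 0.00
    endloop
  endfacet
  facet normal -1.0000 0.0000 0.0000
    outer loop
      vertex 0.00 0.00 22.00
      vertex 0.00 12.71 22.00
      vertex 0.00 0.00 0.00
    endloop
  endfacet
  facet normal 1.0000 0.0000 0.0000
    outer loop
      vertex 20.45 0.00 0.00
      vertex 20.45 12.71 0.00
      vertex 20.45 12.71 22.00
    endloop
  endfacet
  facet normal 1.0000 0.0000 0.0000
    outer loop
      vertex 20.45 0.00 0.00
      vertex 20.45 12.71 22.00
      vertex 20.45 0.00 22.00
    endloop
  endfacet
endsolid part

The G0 Z moves step by Δz≈7.33 mm. Every layer's G1 loop is the same polygon, so the solid is a straight extrusion of it from z=0 to z≈22. Closing with flat bottom and top caps and triangulating gives 12 facets — a rectangular box, roughly 20.4 × 12.7 mm footprint and 22 mm tall.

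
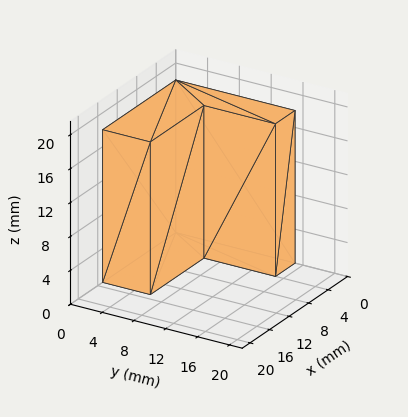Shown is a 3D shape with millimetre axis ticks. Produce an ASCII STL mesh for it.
Reading the render: the shape is an L-shaped prism: outer 15 × 15 mm, arm thicknesses ≈ 6 mm (horizontal) and 4 mm (vertical), extruded 18 mm in z (dimensions read to the nearest mm from the axis ticks). For the STL, each face is triangulated and given an outward normal.

solid part
  facet normal 0.0000 0.0000 -1.0000
    outer loop
      vertex 15.0 6.0 0.0
      vertex 15.0 0.0 0.0
      vertex 0.0 0.0 0.0
    endloop
  endfacet
  facet normal 0.0000 0.0000 -1.0000
    outer loop
      vertex 4.0 6.0 0.0
      vertex 15.0 6.0 0.0
      vertex 0.0 0.0 0.0
    endloop
  endfacet
  facet normal 0.0000 0.0000 -1.0000
    outer loop
      vertex 4.0 15.0 0.0
      vertex 4.0 6.0 0.0
      vertex 0.0 0.0 0.0
    endloop
  endfacet
  facet normal 0.0000 0.0000 -1.0000
    outer loop
      vertex 0.0 15.0 0.0
      vertex 4.0 15.0 0.0
      vertex 0.0 0.0 0.0
    endloop
  endfacet
  facet normal 0.0000 0.0000 1.0000
    outer loop
      vertex 0.0 0.0 18.0
      vertex 15.0 0.0 18.0
      vertex 15.0 6.0 18.0
    endloop
  endfacet
  facet normal 0.0000 0.0000 1.0000
    outer loop
      vertex 0.0 0.0 18.0
      vertex 15.0 6.0 18.0
      vertex 4.0 6.0 18.0
    endloop
  endfacet
  facet normal 0.0000 0.0000 1.0000
    outer loop
      vertex 0.0 0.0 18.0
      vertex 4.0 6.0 18.0
      vertex 4.0 15.0 18.0
    endloop
  endfacet
  facet normal 0.0000 0.0000 1.0000
    outer loop
      vertex 0.0 0.0 18.0
      vertex 4.0 15.0 18.0
      vertex 0.0 15.0 18.0
    endloop
  endfacet
  facet normal 0.0000 -1.0000 0.0000
    outer loop
      vertex 0.0 0.0 0.0
      vertex 15.0 0.0 0.0
      vertex 15.0 0.0 18.0
    endloop
  endfacet
  facet normal 0.0000 -1.0000 0.0000
    outer loop
      vertex 0.0 0.0 0.0
      vertex 15.0 0.0 18.0
      vertex 0.0 0.0 18.0
    endloop
  endfacet
  facet normal 1.0000 0.0000 0.0000
    outer loop
      vertex 15.0 0.0 0.0
      vertex 15.0 6.0 0.0
      vertex 15.0 6.0 18.0
    endloop
  endfacet
  facet normal 1.0000 0.0000 0.0000
    outer loop
      vertex 15.0 0.0 0.0
      vertex 15.0 6.0 18.0
      vertex 15.0 0.0 18.0
    endloop
  endfacet
  facet normal 0.0000 1.0000 0.0000
    outer loop
      vertex 15.0 6.0 0.0
      vertex 4.0 6.0 0.0
      vertex 4.0 6.0 18.0
    endloop
  endfacet
  facet normal 0.0000 1.0000 0.0000
    outer loop
      vertex 15.0 6.0 0.0
      vertex 4.0 6.0 18.0
      vertex 15.0 6.0 18.0
    endloop
  endfacet
  facet normal 1.0000 0.0000 0.0000
    outer loop
      vertex 4.0 6.0 0.0
      vertex 4.0 15.0 0.0
      vertex 4.0 15.0 18.0
    endloop
  endfacet
  facet normal 1.0000 0.0000 0.0000
    outer loop
      vertex 4.0 6.0 0.0
      vertex 4.0 15.0 18.0
      vertex 4.0 6.0 18.0
    endloop
  endfacet
  facet normal 0.0000 1.0000 0.0000
    outer loop
      vertex 4.0 15.0 0.0
      vertex 0.0 15.0 0.0
      vertex 0.0 15.0 18.0
    endloop
  endfacet
  facet normal 0.0000 1.0000 0.0000
    outer loop
      vertex 4.0 15.0 0.0
      vertex 0.0 15.0 18.0
      vertex 4.0 15.0 18.0
    endloop
  endfacet
  facet normal -1.0000 0.0000 0.0000
    outer loop
      vertex 0.0 15.0 0.0
      vertex 0.0 0.0 0.0
      vertex 0.0 0.0 18.0
    endloop
  endfacet
  facet normal -1.0000 0.0000 0.0000
    outer loop
      vertex 0.0 15.0 0.0
      vertex 0.0 0.0 18.0
      vertex 0.0 15.0 18.0
    endloop
  endfacet
endsolid part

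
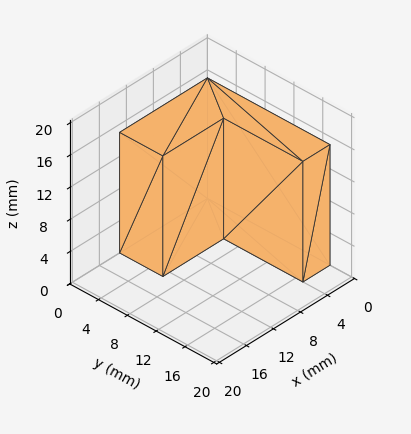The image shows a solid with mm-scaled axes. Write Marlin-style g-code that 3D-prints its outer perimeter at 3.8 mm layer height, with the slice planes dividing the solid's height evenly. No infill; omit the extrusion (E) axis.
Reading the render: the shape is an L-shaped prism: outer 13 × 17 mm, arm thicknesses ≈ 6 mm (horizontal) and 4 mm (vertical), extruded 15 mm in z (dimensions read to the nearest mm from the axis ticks). For the g-code, the solid's height is divided into equal slices at the stated Δz and each level perimeter traced with G1 moves after a G0 lift.

; perimeter-only toolpath
G21 ; units = mm
G90 ; absolute positioning
G28 ; home
; layer 1
G0 Z3.8
G0 X0.0 Y0.0
G1 X13.0 Y0.0
G1 X13.0 Y6.0
G1 X4.0 Y6.0
G1 X4.0 Y17.0
G1 X0.0 Y17.0
G1 X0.0 Y0.0
; layer 2
G0 Z7.5
G0 X0.0 Y0.0
G1 X13.0 Y0.0
G1 X13.0 Y6.0
G1 X4.0 Y6.0
G1 X4.0 Y17.0
G1 X0.0 Y17.0
G1 X0.0 Y0.0
; layer 3
G0 Z11.2
G0 X0.0 Y0.0
G1 X13.0 Y0.0
G1 X13.0 Y6.0
G1 X4.0 Y6.0
G1 X4.0 Y17.0
G1 X0.0 Y17.0
G1 X0.0 Y0.0
; layer 4
G0 Z15.0
G0 X0.0 Y0.0
G1 X13.0 Y0.0
G1 X13.0 Y6.0
G1 X4.0 Y6.0
G1 X4.0 Y17.0
G1 X0.0 Y17.0
G1 X0.0 Y0.0
M2 ; end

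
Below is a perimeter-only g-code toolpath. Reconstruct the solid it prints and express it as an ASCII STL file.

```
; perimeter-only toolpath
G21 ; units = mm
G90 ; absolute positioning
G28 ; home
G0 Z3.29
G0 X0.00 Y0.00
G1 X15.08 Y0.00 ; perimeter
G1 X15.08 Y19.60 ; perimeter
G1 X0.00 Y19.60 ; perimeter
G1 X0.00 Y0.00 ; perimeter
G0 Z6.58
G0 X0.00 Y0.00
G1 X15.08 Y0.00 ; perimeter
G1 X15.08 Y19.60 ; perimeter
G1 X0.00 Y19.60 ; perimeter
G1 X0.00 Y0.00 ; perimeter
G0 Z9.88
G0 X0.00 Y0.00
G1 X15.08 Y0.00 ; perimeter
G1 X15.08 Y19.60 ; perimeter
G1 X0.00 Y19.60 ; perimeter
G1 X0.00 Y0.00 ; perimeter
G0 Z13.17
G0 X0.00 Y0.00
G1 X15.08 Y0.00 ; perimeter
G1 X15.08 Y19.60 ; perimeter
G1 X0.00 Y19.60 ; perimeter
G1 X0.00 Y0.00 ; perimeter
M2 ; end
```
solid part
  facet normal 0.0000 0.0000 -1.0000
    outer loop
      vertex 15.08 19.60 0.00
      vertex 15.08 0.00 0.00
      vertex 0.00 0.00 0.00
    endloop
  endfacet
  facet normal 0.0000 0.0000 -1.0000
    outer loop
      vertex 0.00 19.60 0.00
      vertex 15.08 19.60 0.00
      vertex 0.00 0.00 0.00
    endloop
  endfacet
  facet normal 0.0000 0.0000 1.0000
    outer loop
      vertex 0.00 0.00 13.17
      vertex 15.08 0.00 13.17
      vertex 15.08 19.60 13.17
    endloop
  endfacet
  facet normal 0.0000 0.0000 1.0000
    outer loop
      vertex 0.00 0.00 13.17
      vertex 15.08 19.60 13.17
      vertex 0.00 19.60 13.17
    endloop
  endfacet
  facet normal 0.0000 -1.0000 0.0000
    outer loop
      vertex 0.00 0.00 0.00
      vertex 15.08 0.00 0.00
      vertex 15.08 0.00 13.17
    endloop
  endfacet
  facet normal 0.0000 -1.0000 0.0000
    outer loop
      vertex 0.00 0.00 0.00
      vertex 15.08 0.00 13.17
      vertex 0.00 0.00 13.17
    endloop
  endfacet
  facet normal 0.0000 1.0000 0.0000
    outer loop
      vertex 15.08 19.60 13.17
      vertex 15.08 19.60 0.00
      vertex 0.00 19.60 0.00
    endloop
  endfacet
  facet normal 0.0000 1.0000 0.0000
    outer loop
      vertex 0.00 19.60 13.17
      vertex 15.08 19.60 13.17
      vertex 0.00 19.60 0.00
    endloop
  endfacet
  facet normal -1.0000 0.0000 0.0000
    outer loop
      vertex 0.00 19.60 13.17
      vertex 0.00 19.60 0.00
      vertex 0.00 0.00 0.00
    endloop
  endfacet
  facet normal -1.0000 0.0000 0.0000
    outer loop
      vertex 0.00 0.00 13.17
      vertex 0.00 19.60 13.17
      vertex 0.00 0.00 0.00
    endloop
  endfacet
  facet normal 1.0000 0.0000 0.0000
    outer loop
      vertex 15.08 0.00 0.00
      vertex 15.08 19.60 0.00
      vertex 15.08 19.60 13.17
    endloop
  endfacet
  facet normal 1.0000 0.0000 0.0000
    outer loop
      vertex 15.08 0.00 0.00
      vertex 15.08 19.60 13.17
      vertex 15.08 0.00 13.17
    endloop
  endfacet
endsolid part

The G0 Z moves step by Δz≈3.29 mm. Every layer's G1 loop is the same polygon, so the solid is a straight extrusion of it from z=0 to z≈13.2. Closing with flat bottom and top caps and triangulating gives 12 facets — a rectangular box, roughly 15.1 × 19.6 mm footprint and 13.2 mm tall.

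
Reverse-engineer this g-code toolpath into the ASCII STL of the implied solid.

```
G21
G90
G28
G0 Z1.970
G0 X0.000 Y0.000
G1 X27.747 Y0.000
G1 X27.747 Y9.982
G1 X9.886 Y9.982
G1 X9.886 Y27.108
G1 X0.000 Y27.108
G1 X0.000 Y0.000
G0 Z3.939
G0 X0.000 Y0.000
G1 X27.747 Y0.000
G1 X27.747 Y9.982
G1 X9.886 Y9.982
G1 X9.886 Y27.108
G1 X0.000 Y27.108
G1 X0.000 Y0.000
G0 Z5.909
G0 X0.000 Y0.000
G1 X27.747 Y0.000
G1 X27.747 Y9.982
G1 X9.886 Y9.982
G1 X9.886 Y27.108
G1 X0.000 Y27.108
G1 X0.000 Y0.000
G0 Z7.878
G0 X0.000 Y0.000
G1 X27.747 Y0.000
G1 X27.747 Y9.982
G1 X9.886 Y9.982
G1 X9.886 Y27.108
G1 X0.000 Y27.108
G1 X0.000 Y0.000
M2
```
solid part
  facet normal 0.0000 0.0000 -1.0000
    outer loop
      vertex 27.747 9.982 0.000
      vertex 27.747 0.000 0.000
      vertex 0.000 0.000 0.000
    endloop
  endfacet
  facet normal 0.0000 0.0000 -1.0000
    outer loop
      vertex 9.886 9.982 0.000
      vertex 27.747 9.982 0.000
      vertex 0.000 0.000 0.000
    endloop
  endfacet
  facet normal 0.0000 0.0000 -1.0000
    outer loop
      vertex 9.886 27.108 0.000
      vertex 9.886 9.982 0.000
      vertex 0.000 0.000 0.000
    endloop
  endfacet
  facet normal 0.0000 0.0000 -1.0000
    outer loop
      vertex 0.000 27.108 0.000
      vertex 9.886 27.108 0.000
      vertex 0.000 0.000 0.000
    endloop
  endfacet
  facet normal 0.0000 0.0000 1.0000
    outer loop
      vertex 0.000 0.000 7.878
      vertex 27.747 0.000 7.878
      vertex 27.747 9.982 7.878
    endloop
  endfacet
  facet normal 0.0000 0.0000 1.0000
    outer loop
      vertex 0.000 0.000 7.878
      vertex 27.747 9.982 7.878
      vertex 9.886 9.982 7.878
    endloop
  endfacet
  facet normal 0.0000 0.0000 1.0000
    outer loop
      vertex 0.000 0.000 7.878
      vertex 9.886 9.982 7.878
      vertex 9.886 27.108 7.878
    endloop
  endfacet
  facet normal 0.0000 0.0000 1.0000
    outer loop
      vertex 0.000 0.000 7.878
      vertex 9.886 27.108 7.878
      vertex 0.000 27.108 7.878
    endloop
  endfacet
  facet normal 0.0000 -1.0000 0.0000
    outer loop
      vertex 0.000 0.000 0.000
      vertex 27.747 0.000 0.000
      vertex 27.747 0.000 7.878
    endloop
  endfacet
  facet normal 0.0000 -1.0000 0.0000
    outer loop
      vertex 0.000 0.000 0.000
      vertex 27.747 0.000 7.878
      vertex 0.000 0.000 7.878
    endloop
  endfacet
  facet normal 1.0000 0.0000 0.0000
    outer loop
      vertex 27.747 0.000 0.000
      vertex 27.747 9.982 0.000
      vertex 27.747 9.982 7.878
    endloop
  endfacet
  facet normal 1.0000 0.0000 0.0000
    outer loop
      vertex 27.747 0.000 0.000
      vertex 27.747 9.982 7.878
      vertex 27.747 0.000 7.878
    endloop
  endfacet
  facet normal 0.0000 1.0000 0.0000
    outer loop
      vertex 27.747 9.982 0.000
      vertex 9.886 9.982 0.000
      vertex 9.886 9.982 7.878
    endloop
  endfacet
  facet normal 0.0000 1.0000 0.0000
    outer loop
      vertex 27.747 9.982 0.000
      vertex 9.886 9.982 7.878
      vertex 27.747 9.982 7.878
    endloop
  endfacet
  facet normal 1.0000 0.0000 0.0000
    outer loop
      vertex 9.886 9.982 0.000
      vertex 9.886 27.108 0.000
      vertex 9.886 27.108 7.878
    endloop
  endfacet
  facet normal 1.0000 0.0000 0.0000
    outer loop
      vertex 9.886 9.982 0.000
      vertex 9.886 27.108 7.878
      vertex 9.886 9.982 7.878
    endloop
  endfacet
  facet normal 0.0000 1.0000 0.0000
    outer loop
      vertex 9.886 27.108 0.000
      vertex 0.000 27.108 0.000
      vertex 0.000 27.108 7.878
    endloop
  endfacet
  facet normal 0.0000 1.0000 0.0000
    outer loop
      vertex 9.886 27.108 0.000
      vertex 0.000 27.108 7.878
      vertex 9.886 27.108 7.878
    endloop
  endfacet
  facet normal -1.0000 0.0000 0.0000
    outer loop
      vertex 0.000 27.108 0.000
      vertex 0.000 0.000 0.000
      vertex 0.000 0.000 7.878
    endloop
  endfacet
  facet normal -1.0000 0.0000 0.0000
    outer loop
      vertex 0.000 27.108 0.000
      vertex 0.000 0.000 7.878
      vertex 0.000 27.108 7.878
    endloop
  endfacet
endsolid part

The G0 Z moves step by Δz≈1.970 mm. Every layer's G1 loop is the same polygon, so the solid is a straight extrusion of it from z=0 to z≈7.88. Closing with flat bottom and top caps and triangulating gives 20 facets — an L-shaped prism: outer 27.7 × 27.1 mm, arm thicknesses ≈ 9.98 mm (horizontal) and 9.89 mm (vertical), extruded 7.88 mm in z.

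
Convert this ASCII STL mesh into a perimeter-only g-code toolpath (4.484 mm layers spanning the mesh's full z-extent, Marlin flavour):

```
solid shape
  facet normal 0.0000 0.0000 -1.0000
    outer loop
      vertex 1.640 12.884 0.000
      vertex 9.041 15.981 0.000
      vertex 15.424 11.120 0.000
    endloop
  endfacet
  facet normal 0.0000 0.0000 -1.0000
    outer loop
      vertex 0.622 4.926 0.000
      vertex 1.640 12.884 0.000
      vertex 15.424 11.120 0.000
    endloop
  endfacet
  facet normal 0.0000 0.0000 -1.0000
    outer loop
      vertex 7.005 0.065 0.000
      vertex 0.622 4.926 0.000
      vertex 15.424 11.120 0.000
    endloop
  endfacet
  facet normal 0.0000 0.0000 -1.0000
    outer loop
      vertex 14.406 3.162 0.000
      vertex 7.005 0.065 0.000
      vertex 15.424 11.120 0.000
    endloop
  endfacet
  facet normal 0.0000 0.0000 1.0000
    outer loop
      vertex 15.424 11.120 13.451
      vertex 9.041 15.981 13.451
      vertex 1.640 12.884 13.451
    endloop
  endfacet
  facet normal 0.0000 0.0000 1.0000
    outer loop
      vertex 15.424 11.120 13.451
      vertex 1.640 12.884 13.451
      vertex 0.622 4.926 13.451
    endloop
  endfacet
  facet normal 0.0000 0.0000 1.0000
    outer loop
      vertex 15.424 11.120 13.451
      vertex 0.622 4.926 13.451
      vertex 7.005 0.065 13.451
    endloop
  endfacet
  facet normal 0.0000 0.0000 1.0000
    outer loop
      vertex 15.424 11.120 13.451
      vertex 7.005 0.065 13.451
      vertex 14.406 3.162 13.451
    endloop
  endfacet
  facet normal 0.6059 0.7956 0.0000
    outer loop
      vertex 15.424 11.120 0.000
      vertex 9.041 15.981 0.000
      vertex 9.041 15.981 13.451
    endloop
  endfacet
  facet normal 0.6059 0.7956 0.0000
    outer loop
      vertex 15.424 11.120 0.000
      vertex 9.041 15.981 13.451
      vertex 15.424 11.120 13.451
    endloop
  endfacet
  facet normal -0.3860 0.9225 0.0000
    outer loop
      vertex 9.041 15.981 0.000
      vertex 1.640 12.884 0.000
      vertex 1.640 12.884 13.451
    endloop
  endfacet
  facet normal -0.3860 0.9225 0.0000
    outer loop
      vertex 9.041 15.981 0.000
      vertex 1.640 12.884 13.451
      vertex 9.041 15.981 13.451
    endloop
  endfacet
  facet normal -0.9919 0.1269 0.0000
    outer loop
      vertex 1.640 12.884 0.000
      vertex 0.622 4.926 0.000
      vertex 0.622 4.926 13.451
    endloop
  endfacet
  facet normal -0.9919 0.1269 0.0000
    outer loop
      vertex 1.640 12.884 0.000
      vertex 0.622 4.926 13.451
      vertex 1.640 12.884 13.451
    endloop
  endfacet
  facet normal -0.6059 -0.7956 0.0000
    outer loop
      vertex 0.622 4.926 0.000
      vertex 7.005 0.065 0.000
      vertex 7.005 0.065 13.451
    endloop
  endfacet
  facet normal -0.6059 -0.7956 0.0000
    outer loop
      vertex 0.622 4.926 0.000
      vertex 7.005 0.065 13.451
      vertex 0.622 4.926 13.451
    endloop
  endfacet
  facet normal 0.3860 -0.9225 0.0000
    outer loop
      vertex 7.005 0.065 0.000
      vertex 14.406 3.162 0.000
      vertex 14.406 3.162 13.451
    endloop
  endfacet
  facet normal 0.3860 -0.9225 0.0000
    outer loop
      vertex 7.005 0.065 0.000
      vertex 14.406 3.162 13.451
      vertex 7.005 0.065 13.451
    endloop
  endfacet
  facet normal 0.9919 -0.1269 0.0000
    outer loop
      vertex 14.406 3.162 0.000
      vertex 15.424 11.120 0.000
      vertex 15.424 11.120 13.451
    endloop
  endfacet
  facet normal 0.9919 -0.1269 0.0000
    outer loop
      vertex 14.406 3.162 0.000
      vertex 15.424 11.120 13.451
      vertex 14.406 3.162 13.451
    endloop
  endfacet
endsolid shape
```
; perimeter-only toolpath
G21 ; units = mm
G90 ; absolute positioning
G28 ; home
; layer 1
G0 Z4.484
G0 X15.424 Y11.120
G1 X9.041 Y15.981
G1 X1.640 Y12.884
G1 X0.622 Y4.926
G1 X7.005 Y0.065
G1 X14.406 Y3.162
G1 X15.424 Y11.120
; layer 2
G0 Z8.967
G0 X15.424 Y11.120
G1 X9.041 Y15.981
G1 X1.640 Y12.884
G1 X0.622 Y4.926
G1 X7.005 Y0.065
G1 X14.406 Y3.162
G1 X15.424 Y11.120
; layer 3
G0 Z13.451
G0 X15.424 Y11.120
G1 X9.041 Y15.981
G1 X1.640 Y12.884
G1 X0.622 Y4.926
G1 X7.005 Y0.065
G1 X14.406 Y3.162
G1 X15.424 Y11.120
M2 ; end

The solid is a regular 6-sided prism (a cylinder approximated with 6 flat sides), circumscribed radius ≈ 8.02 mm, height ≈ 13.5 mm. Slicing at Δz = 4.484 mm — 3 equal slices spanning the solid's height, so layer i sits at z = i·h/3 — gives 3 non-empty perimeters. Each is a 6-segment closed polygon; G0 lifts to the layer z and rapids to the start vertex, then G1 traces the edges.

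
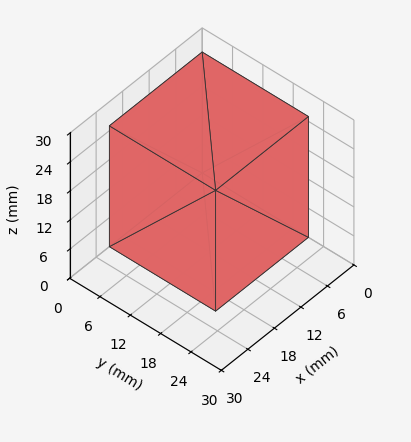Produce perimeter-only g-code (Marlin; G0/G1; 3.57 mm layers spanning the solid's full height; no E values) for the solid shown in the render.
Reading the render: the shape is a rectangular box, roughly 21 × 21 mm footprint and 25 mm tall (dimensions read to the nearest mm from the axis ticks). For the g-code, the solid's height is divided into equal slices at the stated Δz and each level perimeter traced with G1 moves after a G0 lift.

; perimeter-only toolpath
G21 ; units = mm
G90 ; absolute positioning
G28 ; home
; layer 1
G0 Z3.57
G0 X0.00 Y0.00
G1 X21.00 Y0.00
G1 X21.00 Y21.00
G1 X0.00 Y21.00
G1 X0.00 Y0.00
; layer 2
G0 Z7.14
G0 X0.00 Y0.00
G1 X21.00 Y0.00
G1 X21.00 Y21.00
G1 X0.00 Y21.00
G1 X0.00 Y0.00
; layer 3
G0 Z10.71
G0 X0.00 Y0.00
G1 X21.00 Y0.00
G1 X21.00 Y21.00
G1 X0.00 Y21.00
G1 X0.00 Y0.00
; layer 4
G0 Z14.29
G0 X0.00 Y0.00
G1 X21.00 Y0.00
G1 X21.00 Y21.00
G1 X0.00 Y21.00
G1 X0.00 Y0.00
; layer 5
G0 Z17.86
G0 X0.00 Y0.00
G1 X21.00 Y0.00
G1 X21.00 Y21.00
G1 X0.00 Y21.00
G1 X0.00 Y0.00
; layer 6
G0 Z21.43
G0 X0.00 Y0.00
G1 X21.00 Y0.00
G1 X21.00 Y21.00
G1 X0.00 Y21.00
G1 X0.00 Y0.00
; layer 7
G0 Z25.00
G0 X0.00 Y0.00
G1 X21.00 Y0.00
G1 X21.00 Y21.00
G1 X0.00 Y21.00
G1 X0.00 Y0.00
M2 ; end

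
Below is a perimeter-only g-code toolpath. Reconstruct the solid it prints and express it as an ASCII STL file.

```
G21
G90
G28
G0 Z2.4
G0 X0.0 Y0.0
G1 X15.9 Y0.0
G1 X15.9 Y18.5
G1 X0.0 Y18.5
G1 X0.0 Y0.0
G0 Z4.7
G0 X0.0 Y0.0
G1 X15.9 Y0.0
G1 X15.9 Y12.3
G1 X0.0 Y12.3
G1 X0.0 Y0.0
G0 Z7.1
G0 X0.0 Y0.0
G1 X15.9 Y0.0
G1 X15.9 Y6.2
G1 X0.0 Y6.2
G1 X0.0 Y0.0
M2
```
solid part
  facet normal 0.0000 0.0000 -1.0000
    outer loop
      vertex 15.9 24.6 0.0
      vertex 15.9 0.0 0.0
      vertex 0.0 0.0 0.0
    endloop
  endfacet
  facet normal 0.0000 0.0000 -1.0000
    outer loop
      vertex 0.0 24.6 0.0
      vertex 15.9 24.6 0.0
      vertex 0.0 0.0 0.0
    endloop
  endfacet
  facet normal 0.0000 -1.0000 0.0000
    outer loop
      vertex 0.0 0.0 0.0
      vertex 15.9 0.0 0.0
      vertex 15.9 0.0 9.4
    endloop
  endfacet
  facet normal 0.0000 -1.0000 0.0000
    outer loop
      vertex 0.0 0.0 0.0
      vertex 15.9 0.0 9.4
      vertex 0.0 0.0 9.4
    endloop
  endfacet
  facet normal 0.0000 0.3569 0.9341
    outer loop
      vertex 0.0 0.0 9.4
      vertex 15.9 0.0 9.4
      vertex 15.9 24.6 0.0
    endloop
  endfacet
  facet normal 0.0000 0.3569 0.9341
    outer loop
      vertex 0.0 0.0 9.4
      vertex 15.9 24.6 0.0
      vertex 0.0 24.6 0.0
    endloop
  endfacet
  facet normal -1.0000 0.0000 0.0000
    outer loop
      vertex 0.0 0.0 9.4
      vertex 0.0 24.6 0.0
      vertex 0.0 0.0 0.0
    endloop
  endfacet
  facet normal 1.0000 0.0000 0.0000
    outer loop
      vertex 15.9 0.0 0.0
      vertex 15.9 24.6 0.0
      vertex 15.9 0.0 9.4
    endloop
  endfacet
endsolid part

The G0 Z moves step by Δz≈2.4 mm. The G1 loops shrink linearly with z, so the solid tapers from its base footprint up to z≈9.4. Closing with a flat bottom cap and the tapered top and triangulating gives 8 facets — a wedge (ramp): 15.9 × 24.6 mm base, rising to 9.4 mm along the y=0 edge and sloping linearly to z=0 at y=24.6.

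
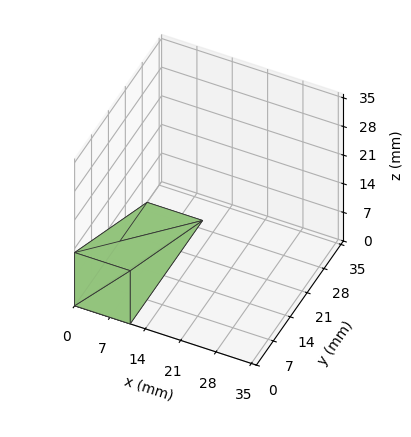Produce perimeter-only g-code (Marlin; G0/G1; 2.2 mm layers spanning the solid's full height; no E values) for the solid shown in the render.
Reading the render: the shape is a wedge (ramp): 11 × 30 mm base, rising to 13 mm along the y=0 edge and sloping linearly to z=0 at y=30 (dimensions read to the nearest mm from the axis ticks). For the g-code, the solid's height is divided into equal slices at the stated Δz and each level perimeter traced with G1 moves after a G0 lift.

; perimeter-only toolpath
G21 ; units = mm
G90 ; absolute positioning
G28 ; home
; layer 1
G0 Z2.2
G0 X0.0 Y0.0
G1 X11.0 Y0.0
G1 X11.0 Y25.0
G1 X0.0 Y25.0
G1 X0.0 Y0.0
; layer 2
G0 Z4.3
G0 X0.0 Y0.0
G1 X11.0 Y0.0
G1 X11.0 Y20.0
G1 X0.0 Y20.0
G1 X0.0 Y0.0
; layer 3
G0 Z6.5
G0 X0.0 Y0.0
G1 X11.0 Y0.0
G1 X11.0 Y15.0
G1 X0.0 Y15.0
G1 X0.0 Y0.0
; layer 4
G0 Z8.7
G0 X0.0 Y0.0
G1 X11.0 Y0.0
G1 X11.0 Y10.0
G1 X0.0 Y10.0
G1 X0.0 Y0.0
; layer 5
G0 Z10.8
G0 X0.0 Y0.0
G1 X11.0 Y0.0
G1 X11.0 Y5.0
G1 X0.0 Y5.0
G1 X0.0 Y0.0
M2 ; end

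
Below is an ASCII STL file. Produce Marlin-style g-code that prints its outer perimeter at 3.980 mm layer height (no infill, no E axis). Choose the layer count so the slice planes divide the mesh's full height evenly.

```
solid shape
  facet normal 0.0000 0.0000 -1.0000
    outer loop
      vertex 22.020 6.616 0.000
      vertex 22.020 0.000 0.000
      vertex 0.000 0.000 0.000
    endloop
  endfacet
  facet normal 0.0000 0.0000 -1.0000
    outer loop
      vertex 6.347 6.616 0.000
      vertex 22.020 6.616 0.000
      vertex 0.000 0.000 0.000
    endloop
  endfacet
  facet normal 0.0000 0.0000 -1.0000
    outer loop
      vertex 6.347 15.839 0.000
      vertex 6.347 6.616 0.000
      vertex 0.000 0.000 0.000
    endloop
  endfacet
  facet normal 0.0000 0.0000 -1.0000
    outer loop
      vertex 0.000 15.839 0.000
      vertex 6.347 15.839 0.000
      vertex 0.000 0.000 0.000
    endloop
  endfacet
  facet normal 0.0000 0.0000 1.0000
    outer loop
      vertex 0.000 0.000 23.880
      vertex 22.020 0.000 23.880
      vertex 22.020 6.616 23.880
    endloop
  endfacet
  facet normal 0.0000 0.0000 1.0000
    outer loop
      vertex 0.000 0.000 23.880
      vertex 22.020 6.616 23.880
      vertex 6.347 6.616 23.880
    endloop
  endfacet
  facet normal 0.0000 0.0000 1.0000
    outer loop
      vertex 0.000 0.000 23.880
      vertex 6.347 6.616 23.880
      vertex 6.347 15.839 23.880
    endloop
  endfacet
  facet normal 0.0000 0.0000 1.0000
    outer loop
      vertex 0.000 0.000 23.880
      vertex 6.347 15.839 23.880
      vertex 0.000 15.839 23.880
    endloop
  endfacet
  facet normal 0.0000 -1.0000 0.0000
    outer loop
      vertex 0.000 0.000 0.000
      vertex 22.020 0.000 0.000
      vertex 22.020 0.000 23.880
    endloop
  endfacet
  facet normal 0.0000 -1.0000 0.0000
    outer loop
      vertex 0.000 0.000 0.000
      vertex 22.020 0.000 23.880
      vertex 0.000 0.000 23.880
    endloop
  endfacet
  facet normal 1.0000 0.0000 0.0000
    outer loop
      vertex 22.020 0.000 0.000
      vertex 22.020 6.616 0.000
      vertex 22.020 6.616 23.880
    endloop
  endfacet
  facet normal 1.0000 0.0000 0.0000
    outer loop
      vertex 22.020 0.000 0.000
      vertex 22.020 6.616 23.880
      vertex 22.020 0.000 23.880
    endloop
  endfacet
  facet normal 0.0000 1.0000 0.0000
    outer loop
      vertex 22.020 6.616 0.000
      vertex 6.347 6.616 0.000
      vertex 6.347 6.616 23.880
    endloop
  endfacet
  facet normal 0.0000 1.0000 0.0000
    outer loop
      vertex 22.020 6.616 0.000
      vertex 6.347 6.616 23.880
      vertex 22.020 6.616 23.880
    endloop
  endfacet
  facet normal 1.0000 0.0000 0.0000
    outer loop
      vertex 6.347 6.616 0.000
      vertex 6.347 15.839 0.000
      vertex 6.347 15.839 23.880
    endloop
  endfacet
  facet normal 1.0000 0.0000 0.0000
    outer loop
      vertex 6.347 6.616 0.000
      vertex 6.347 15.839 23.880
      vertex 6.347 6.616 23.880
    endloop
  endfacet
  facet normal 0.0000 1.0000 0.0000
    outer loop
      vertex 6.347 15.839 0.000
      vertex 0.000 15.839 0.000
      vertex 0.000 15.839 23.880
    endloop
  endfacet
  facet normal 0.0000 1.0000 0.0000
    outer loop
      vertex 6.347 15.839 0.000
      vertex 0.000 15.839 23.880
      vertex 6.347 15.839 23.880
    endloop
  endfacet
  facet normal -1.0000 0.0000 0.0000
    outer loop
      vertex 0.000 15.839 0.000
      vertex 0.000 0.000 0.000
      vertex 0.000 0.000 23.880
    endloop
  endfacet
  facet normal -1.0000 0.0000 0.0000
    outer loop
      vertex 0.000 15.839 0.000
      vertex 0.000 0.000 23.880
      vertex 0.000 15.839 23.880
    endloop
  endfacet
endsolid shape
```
; perimeter-only toolpath
G21 ; units = mm
G90 ; absolute positioning
G28 ; home
; layer 1
G0 Z3.980
G0 X0.000 Y0.000
G1 X22.020 Y0.000
G1 X22.020 Y6.616
G1 X6.347 Y6.616
G1 X6.347 Y15.839
G1 X0.000 Y15.839
G1 X0.000 Y0.000
; layer 2
G0 Z7.960
G0 X0.000 Y0.000
G1 X22.020 Y0.000
G1 X22.020 Y6.616
G1 X6.347 Y6.616
G1 X6.347 Y15.839
G1 X0.000 Y15.839
G1 X0.000 Y0.000
; layer 3
G0 Z11.940
G0 X0.000 Y0.000
G1 X22.020 Y0.000
G1 X22.020 Y6.616
G1 X6.347 Y6.616
G1 X6.347 Y15.839
G1 X0.000 Y15.839
G1 X0.000 Y0.000
; layer 4
G0 Z15.920
G0 X0.000 Y0.000
G1 X22.020 Y0.000
G1 X22.020 Y6.616
G1 X6.347 Y6.616
G1 X6.347 Y15.839
G1 X0.000 Y15.839
G1 X0.000 Y0.000
; layer 5
G0 Z19.900
G0 X0.000 Y0.000
G1 X22.020 Y0.000
G1 X22.020 Y6.616
G1 X6.347 Y6.616
G1 X6.347 Y15.839
G1 X0.000 Y15.839
G1 X0.000 Y0.000
; layer 6
G0 Z23.880
G0 X0.000 Y0.000
G1 X22.020 Y0.000
G1 X22.020 Y6.616
G1 X6.347 Y6.616
G1 X6.347 Y15.839
G1 X0.000 Y15.839
G1 X0.000 Y0.000
M2 ; end

The solid is an L-shaped prism: outer 22 × 15.8 mm, arm thicknesses ≈ 6.62 mm (horizontal) and 6.35 mm (vertical), extruded 23.9 mm in z. Slicing at Δz = 3.980 mm — 6 equal slices spanning the solid's height, so layer i sits at z = i·h/6 — gives 6 non-empty perimeters. Each is a 6-segment closed polygon; G0 lifts to the layer z and rapids to the start vertex, then G1 traces the edges.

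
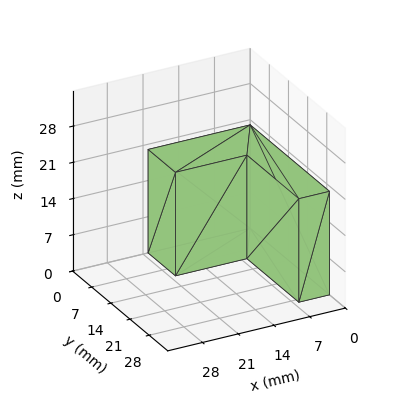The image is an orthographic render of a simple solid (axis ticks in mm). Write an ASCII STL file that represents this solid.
Reading the render: the shape is an L-shaped prism: outer 20 × 29 mm, arm thicknesses ≈ 10 mm (horizontal) and 6 mm (vertical), extruded 20 mm in z (dimensions read to the nearest mm from the axis ticks). For the STL, each face is triangulated and given an outward normal.

solid part
  facet normal 0.0000 0.0000 -1.0000
    outer loop
      vertex 20.00 10.00 0.00
      vertex 20.00 0.00 0.00
      vertex 0.00 0.00 0.00
    endloop
  endfacet
  facet normal 0.0000 0.0000 -1.0000
    outer loop
      vertex 6.00 10.00 0.00
      vertex 20.00 10.00 0.00
      vertex 0.00 0.00 0.00
    endloop
  endfacet
  facet normal 0.0000 0.0000 -1.0000
    outer loop
      vertex 6.00 29.00 0.00
      vertex 6.00 10.00 0.00
      vertex 0.00 0.00 0.00
    endloop
  endfacet
  facet normal 0.0000 0.0000 -1.0000
    outer loop
      vertex 0.00 29.00 0.00
      vertex 6.00 29.00 0.00
      vertex 0.00 0.00 0.00
    endloop
  endfacet
  facet normal 0.0000 0.0000 1.0000
    outer loop
      vertex 0.00 0.00 20.00
      vertex 20.00 0.00 20.00
      vertex 20.00 10.00 20.00
    endloop
  endfacet
  facet normal 0.0000 0.0000 1.0000
    outer loop
      vertex 0.00 0.00 20.00
      vertex 20.00 10.00 20.00
      vertex 6.00 10.00 20.00
    endloop
  endfacet
  facet normal 0.0000 0.0000 1.0000
    outer loop
      vertex 0.00 0.00 20.00
      vertex 6.00 10.00 20.00
      vertex 6.00 29.00 20.00
    endloop
  endfacet
  facet normal 0.0000 0.0000 1.0000
    outer loop
      vertex 0.00 0.00 20.00
      vertex 6.00 29.00 20.00
      vertex 0.00 29.00 20.00
    endloop
  endfacet
  facet normal 0.0000 -1.0000 0.0000
    outer loop
      vertex 0.00 0.00 0.00
      vertex 20.00 0.00 0.00
      vertex 20.00 0.00 20.00
    endloop
  endfacet
  facet normal 0.0000 -1.0000 0.0000
    outer loop
      vertex 0.00 0.00 0.00
      vertex 20.00 0.00 20.00
      vertex 0.00 0.00 20.00
    endloop
  endfacet
  facet normal 1.0000 0.0000 0.0000
    outer loop
      vertex 20.00 0.00 0.00
      vertex 20.00 10.00 0.00
      vertex 20.00 10.00 20.00
    endloop
  endfacet
  facet normal 1.0000 0.0000 0.0000
    outer loop
      vertex 20.00 0.00 0.00
      vertex 20.00 10.00 20.00
      vertex 20.00 0.00 20.00
    endloop
  endfacet
  facet normal 0.0000 1.0000 0.0000
    outer loop
      vertex 20.00 10.00 0.00
      vertex 6.00 10.00 0.00
      vertex 6.00 10.00 20.00
    endloop
  endfacet
  facet normal 0.0000 1.0000 0.0000
    outer loop
      vertex 20.00 10.00 0.00
      vertex 6.00 10.00 20.00
      vertex 20.00 10.00 20.00
    endloop
  endfacet
  facet normal 1.0000 0.0000 0.0000
    outer loop
      vertex 6.00 10.00 0.00
      vertex 6.00 29.00 0.00
      vertex 6.00 29.00 20.00
    endloop
  endfacet
  facet normal 1.0000 0.0000 0.0000
    outer loop
      vertex 6.00 10.00 0.00
      vertex 6.00 29.00 20.00
      vertex 6.00 10.00 20.00
    endloop
  endfacet
  facet normal 0.0000 1.0000 0.0000
    outer loop
      vertex 6.00 29.00 0.00
      vertex 0.00 29.00 0.00
      vertex 0.00 29.00 20.00
    endloop
  endfacet
  facet normal 0.0000 1.0000 0.0000
    outer loop
      vertex 6.00 29.00 0.00
      vertex 0.00 29.00 20.00
      vertex 6.00 29.00 20.00
    endloop
  endfacet
  facet normal -1.0000 0.0000 0.0000
    outer loop
      vertex 0.00 29.00 0.00
      vertex 0.00 0.00 0.00
      vertex 0.00 0.00 20.00
    endloop
  endfacet
  facet normal -1.0000 0.0000 0.0000
    outer loop
      vertex 0.00 29.00 0.00
      vertex 0.00 0.00 20.00
      vertex 0.00 29.00 20.00
    endloop
  endfacet
endsolid part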